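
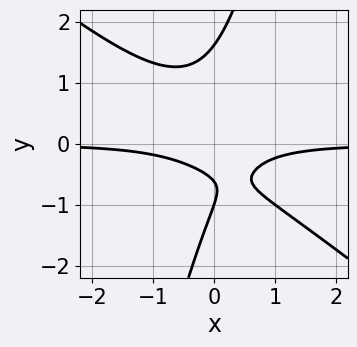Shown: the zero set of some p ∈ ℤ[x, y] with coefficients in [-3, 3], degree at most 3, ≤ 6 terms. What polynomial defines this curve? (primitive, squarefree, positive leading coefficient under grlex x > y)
3*x^2*y + 3*x*y^2 - y^3 + 2*y + 1

(a) Degree: a generic line meets the curve in up to 3 points, so deg p = 3.
(b) From the visible intercepts: it crosses the y-axis at the gridline y = -1; the curve avoids every integer x-axis point in the box.
(c) Together with the visible shape, these determine p as stated.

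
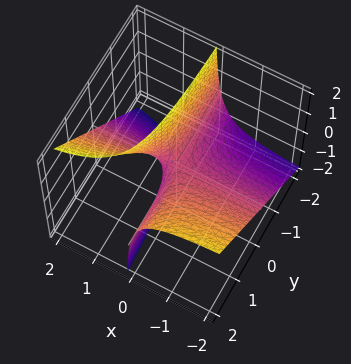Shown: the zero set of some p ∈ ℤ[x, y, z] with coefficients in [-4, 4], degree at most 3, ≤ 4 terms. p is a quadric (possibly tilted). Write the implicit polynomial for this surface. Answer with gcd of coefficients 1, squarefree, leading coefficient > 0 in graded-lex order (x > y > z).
1. deg p = 2. The shape is more complex than any degree-1 surface.
2. Against the integer gridlines: it crosses the z-axis at the gridline z = 0; the visible x-axis segment lies entirely on the surface; the visible y-axis segment lies entirely on the surface.
3. The integer polynomial consistent with all of this is the stated p.

3*x*y - 3*x*z + z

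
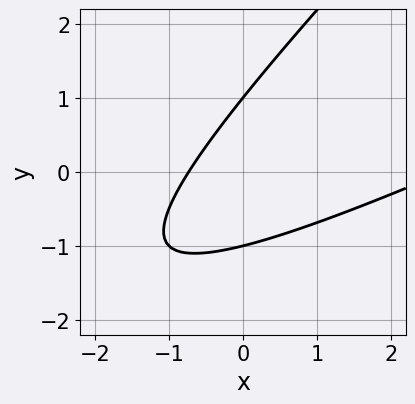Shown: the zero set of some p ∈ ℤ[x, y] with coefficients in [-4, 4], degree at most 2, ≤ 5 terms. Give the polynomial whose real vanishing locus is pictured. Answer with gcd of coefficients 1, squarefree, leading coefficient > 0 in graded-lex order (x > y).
x^2 - 3*x*y + 2*y^2 - 2*x - 2

Degree: the shape is more complex than any degree-1 curve, so deg p = 2.
From the axis intercepts and sections: the y-axis gridline crossings are at y ∈ {-1, 1}.
These observations pin down the coefficients.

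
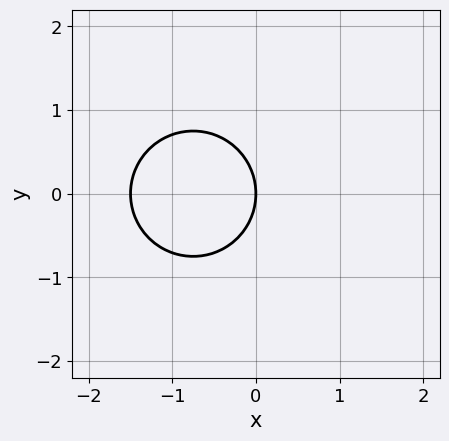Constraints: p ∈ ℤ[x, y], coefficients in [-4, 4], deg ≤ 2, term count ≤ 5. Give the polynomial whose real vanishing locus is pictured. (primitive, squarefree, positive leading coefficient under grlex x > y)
(a) deg p = 2. A generic line meets the curve in up to 2 points.
(b) Symmetries: it's symmetric under y → −y, forcing even powers of y.
(c) From the axis intercepts and sections: it crosses the x-axis at the gridline x = 0; it meets the y-axis at y = 0 (among the integer gridlines).
(d) These observations pin down the coefficients.

2*x^2 + 2*y^2 + 3*x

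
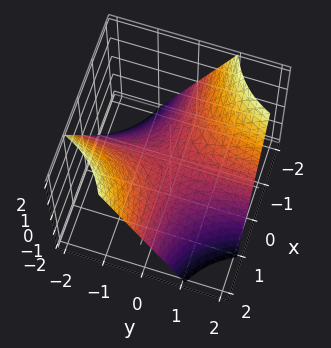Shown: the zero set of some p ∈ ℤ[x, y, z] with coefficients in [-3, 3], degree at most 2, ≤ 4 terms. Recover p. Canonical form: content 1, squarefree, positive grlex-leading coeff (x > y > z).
x*y + z

(a) The degree is 2 — a saddle surface; a quadric.
(b) Observable constraints: every point of the y-axis in the box is on the surface; every point of the x-axis in the box is on the surface; one z-axis crossing is at z = 0.
(c) Together with the visible shape, these determine p as stated.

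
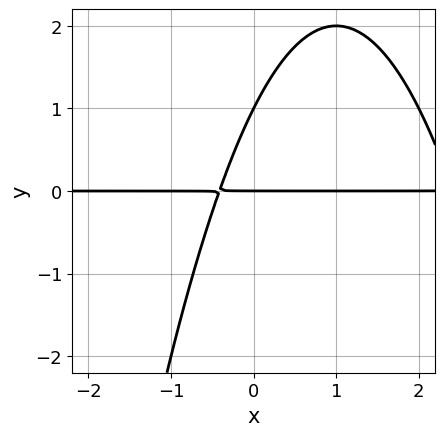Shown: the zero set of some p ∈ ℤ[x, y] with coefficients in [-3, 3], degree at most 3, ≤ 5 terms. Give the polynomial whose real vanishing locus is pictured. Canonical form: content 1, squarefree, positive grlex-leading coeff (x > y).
1. The degree is 3 — no degree-2 curve has this shape.
2. From the axis intercepts and sections: the visible x-axis segment lies entirely on the curve; among the integer gridlines, it crosses the y-axis at y ∈ {0, 1}.
3. Together with the visible shape, these determine p as stated.

x^2*y - 2*x*y + y^2 - y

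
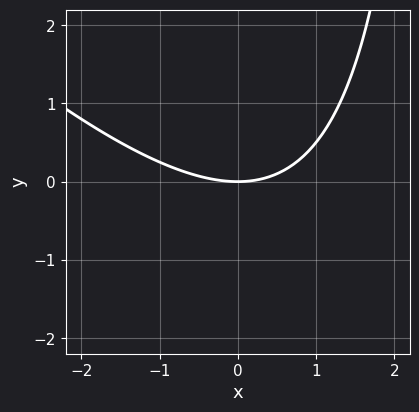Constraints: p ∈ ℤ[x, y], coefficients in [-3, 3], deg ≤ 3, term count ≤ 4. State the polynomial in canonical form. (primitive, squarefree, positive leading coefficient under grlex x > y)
x^2 + x*y - 3*y

First, the degree is 2 — a generic line meets the curve in up to 2 points.
Next, from the axis intercepts and sections: it crosses the x-axis at the gridline x = 0; one y-axis crossing is at y = 0.
Finally, the integer polynomial consistent with all of this is the stated p.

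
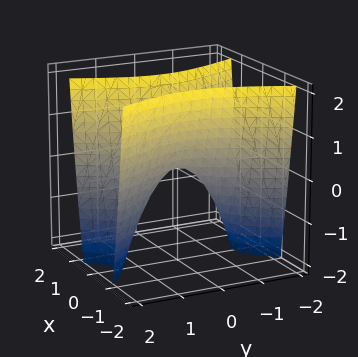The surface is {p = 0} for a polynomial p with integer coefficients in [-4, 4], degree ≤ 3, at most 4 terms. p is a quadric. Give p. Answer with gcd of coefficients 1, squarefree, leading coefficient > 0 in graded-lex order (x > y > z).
3*x^2 - y^2 - z

First, degree: a saddle surface; a quadric, so deg p = 2.
Next, symmetries: mirror symmetry y ↦ −y ⇒ only even powers of y; mirror symmetry x ↦ −x ⇒ only even powers of x.
Then, observable constraints: it crosses the x-axis at the gridline x = 0; one z-axis crossing is at z = 0; it crosses the y-axis at the gridline y = 0.
Finally, these observations pin down the coefficients.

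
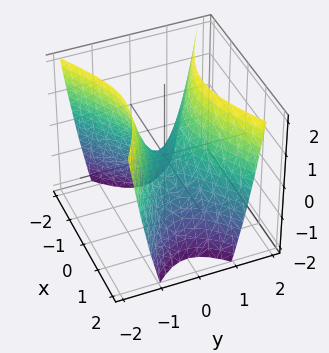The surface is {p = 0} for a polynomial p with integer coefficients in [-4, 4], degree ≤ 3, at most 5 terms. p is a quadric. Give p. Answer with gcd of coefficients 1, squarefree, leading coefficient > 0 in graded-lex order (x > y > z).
x^2 - 2*y^2 + z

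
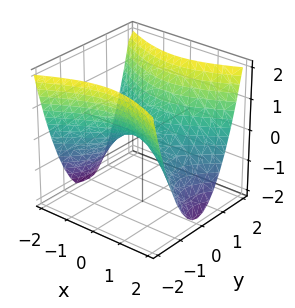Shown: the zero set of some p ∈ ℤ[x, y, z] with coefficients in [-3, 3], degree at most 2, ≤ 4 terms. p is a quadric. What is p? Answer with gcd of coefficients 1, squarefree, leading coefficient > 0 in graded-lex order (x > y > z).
x^2 - 2*y^2 + 2*z

deg p = 2. A saddle surface; a quadric.
Symmetries: the y ↦ −y reflection is a symmetry, so y appears only in even powers; mirror symmetry x ↦ −x ⇒ only even powers of x.
Checking where it meets the axes: it crosses the x-axis at the gridline x = 0; it crosses the y-axis at the gridline y = 0.
Together with the visible shape, these determine p as stated.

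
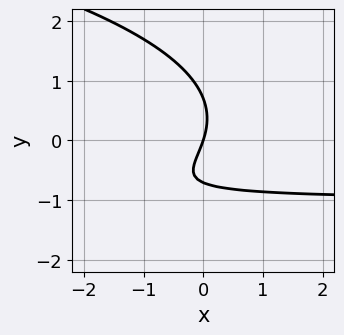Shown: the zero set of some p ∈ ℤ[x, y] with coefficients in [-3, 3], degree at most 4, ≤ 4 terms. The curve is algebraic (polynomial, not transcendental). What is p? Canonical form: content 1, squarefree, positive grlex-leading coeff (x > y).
(a) Degree: the shape is more complex than any degree-2 curve, so deg p = 3.
(b) Against the integer gridlines: one x-axis crossing is at x = 0; one y-axis crossing is at y = 0.
(c) Solving for integer coefficients yields p as stated.

2*y^3 + 3*x*y + 3*x - y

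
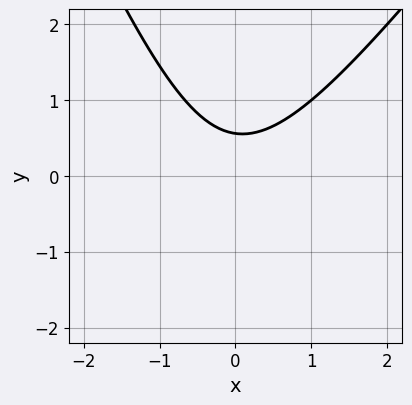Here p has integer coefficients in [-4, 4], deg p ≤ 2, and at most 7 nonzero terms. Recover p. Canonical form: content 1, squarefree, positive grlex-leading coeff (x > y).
3*x^2 - x*y - y^2 - 3*y + 2

First, the degree is 2 — a generic line meets the curve in up to 2 points.
Next, reading off the gridlines: the curve avoids every integer x-axis point in the box.
Finally, putting this together gives p.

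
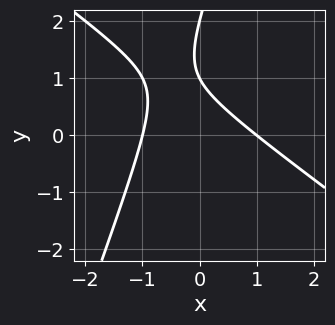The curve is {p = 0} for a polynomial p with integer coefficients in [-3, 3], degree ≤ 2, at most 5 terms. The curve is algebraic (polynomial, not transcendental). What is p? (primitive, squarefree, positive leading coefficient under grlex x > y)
1. The degree is 2 — no degree-1 curve has this shape.
2. Observable constraints: among the integer gridlines, it crosses the y-axis at y ∈ {1, 2}; the x-axis gridline crossings are at x ∈ {-1, 1}.
3. These observations pin down the coefficients.

2*x^2 + 2*x*y - y^2 + 3*y - 2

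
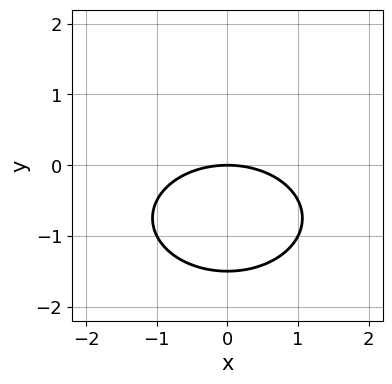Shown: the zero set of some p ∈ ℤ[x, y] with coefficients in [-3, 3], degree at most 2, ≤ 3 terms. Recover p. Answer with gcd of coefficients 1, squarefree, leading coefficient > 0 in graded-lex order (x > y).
(a) The degree is 2 — the shape is more complex than any degree-1 curve.
(b) Symmetries: mirror symmetry x ↦ −x ⇒ only even powers of x.
(c) From the axis intercepts and sections: it meets the x-axis at x = 0 (among the integer gridlines); one y-axis crossing is at y = 0.
(d) Together with the visible shape, these determine p as stated.

x^2 + 2*y^2 + 3*y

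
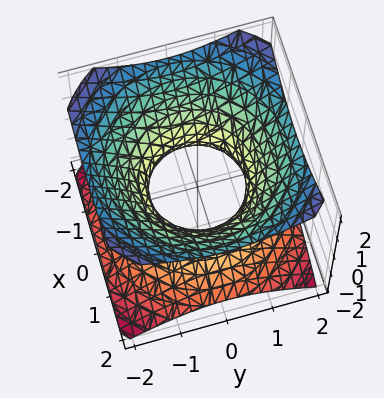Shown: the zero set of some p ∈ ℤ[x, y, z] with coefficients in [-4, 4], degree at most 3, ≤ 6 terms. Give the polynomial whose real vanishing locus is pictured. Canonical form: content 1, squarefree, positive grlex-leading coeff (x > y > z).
2*x^2 + 2*y^2 - 3*z^2 - 2

First, deg p = 2.
Then, symmetries: rotational symmetry about the z-axis ⇒ p depends on x, y only through x² + y².
Then, observable constraints: a circular section at z = -1 has radius between 1 and 2; among the integer gridlines, it crosses the y-axis at y ∈ {-1, 1}.
Finally, the integer polynomial consistent with all of this is the stated p.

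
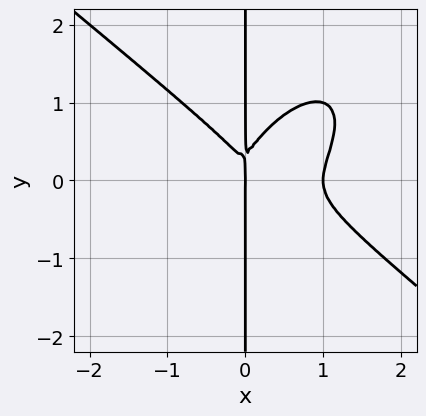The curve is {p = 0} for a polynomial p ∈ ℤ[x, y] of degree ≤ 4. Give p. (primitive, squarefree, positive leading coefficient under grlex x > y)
3*x^4 - 2*x^2*y^2 + 3*x*y^3 - 3*x^3 - x*y^2

1. The degree is 4 — a generic line meets the curve in up to 4 points.
2. Observable constraints: every point of the y-axis in the box is on the curve; the x-axis gridline crossings are at x ∈ {0, 1}.
3. Putting this together gives p.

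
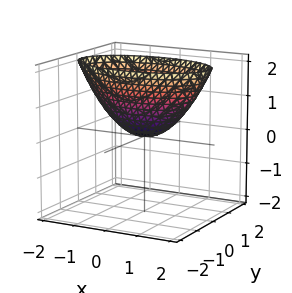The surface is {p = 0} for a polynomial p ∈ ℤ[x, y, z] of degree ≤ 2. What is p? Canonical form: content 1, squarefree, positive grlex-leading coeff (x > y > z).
x^2 + 3*y^2 - 2*z

(a) deg p = 2.
(b) Symmetries: it's symmetric under x → −x, forcing even powers of x; mirror symmetry y ↦ −y ⇒ only even powers of y.
(c) Checking where it meets the axes: it crosses the z-axis at the gridline z = 0; one y-axis crossing is at y = 0; one x-axis crossing is at x = 0.
(d) Matching integer coefficients to the picture gives p.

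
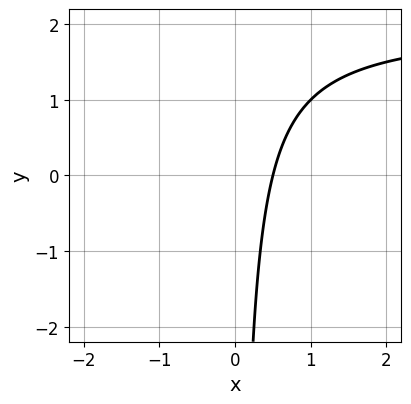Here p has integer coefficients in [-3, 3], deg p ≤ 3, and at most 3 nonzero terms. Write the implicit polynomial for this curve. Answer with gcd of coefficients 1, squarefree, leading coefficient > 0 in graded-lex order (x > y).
x*y - 2*x + 1

(a) deg p = 2.
(b) From the axis intercepts and sections: it misses every integer gridline on the y-axis.
(c) The integer polynomial consistent with all of this is the stated p.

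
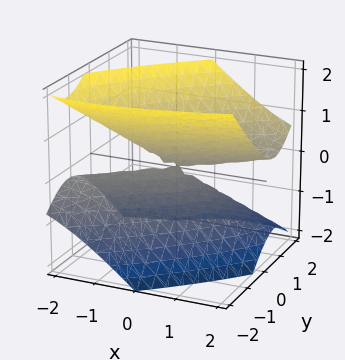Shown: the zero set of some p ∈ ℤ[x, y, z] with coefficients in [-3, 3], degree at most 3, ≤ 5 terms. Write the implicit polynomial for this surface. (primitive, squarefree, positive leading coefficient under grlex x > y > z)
x^2 - 3*x*y - 2*x*z + 3*y^2 - 3*z^2

First, degree: no degree-1 surface has this shape, so deg p = 2.
Then, against the integer gridlines: it meets the z-axis at z = 0 (among the integer gridlines); one x-axis crossing is at x = 0.
Finally, together with the visible shape, these determine p as stated.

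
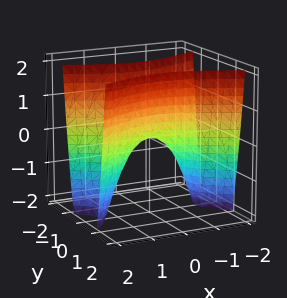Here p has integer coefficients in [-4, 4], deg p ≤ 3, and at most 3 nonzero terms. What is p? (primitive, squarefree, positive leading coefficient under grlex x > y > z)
x^2 - 3*y^2 + z

The degree is 2 — a hyperbolic paraboloid; a quadric.
Symmetries: it's symmetric under y → −y, forcing even powers of y; it's symmetric under x → −x, forcing even powers of x.
Checking where it meets the axes: it crosses the z-axis at the gridline z = 0; it meets the x-axis at x = 0 (among the integer gridlines).
Matching integer coefficients to the picture gives p.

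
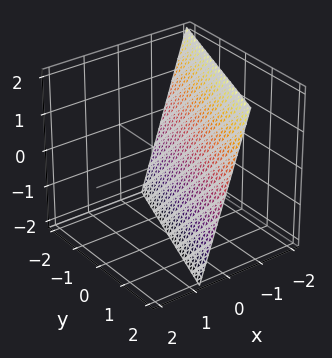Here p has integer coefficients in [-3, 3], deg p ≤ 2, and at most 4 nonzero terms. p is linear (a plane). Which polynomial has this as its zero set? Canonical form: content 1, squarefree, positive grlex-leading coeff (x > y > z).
3*x - y + z + 2

1. The degree is 1 — the surface is flat (a plane).
2. Reading off the gridlines: it meets the y-axis at y = 2 (among the integer gridlines); it meets the z-axis at z = -2 (among the integer gridlines).
3. Solving for integer coefficients yields p as stated.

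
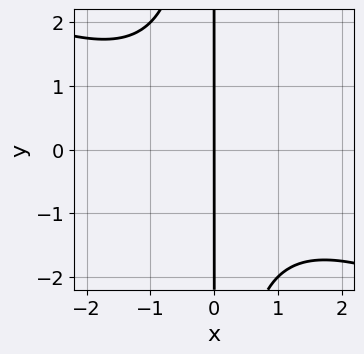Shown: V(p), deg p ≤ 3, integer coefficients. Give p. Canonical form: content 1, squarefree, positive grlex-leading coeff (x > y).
x^3 + 2*x^2*y + 3*x

First, the degree is 3 — the shape is more complex than any degree-2 curve.
Next, from the visible intercepts: it crosses the x-axis at the gridline x = 0; the visible y-axis segment lies entirely on the curve.
Finally, these observations pin down the coefficients.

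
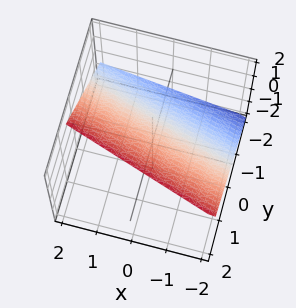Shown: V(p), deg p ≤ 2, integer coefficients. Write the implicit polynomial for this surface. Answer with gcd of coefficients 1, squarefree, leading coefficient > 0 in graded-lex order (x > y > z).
x + 3*y - 3*z + 2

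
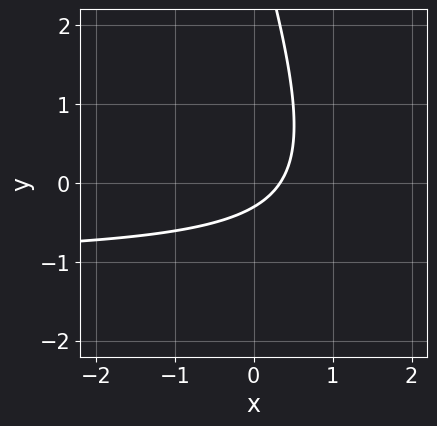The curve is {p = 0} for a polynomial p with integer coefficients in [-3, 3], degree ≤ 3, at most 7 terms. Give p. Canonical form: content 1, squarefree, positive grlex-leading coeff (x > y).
(a) deg p = 2. A generic line meets the curve in up to 2 points.
(b) Solving for integer coefficients yields p as stated.

3*x*y + y^2 + 3*x - 3*y - 1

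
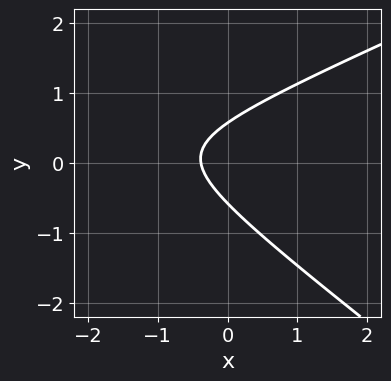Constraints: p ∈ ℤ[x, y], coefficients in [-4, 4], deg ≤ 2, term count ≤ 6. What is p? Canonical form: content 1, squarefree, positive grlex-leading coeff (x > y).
(a) Degree: a generic line meets the curve in up to 2 points, so deg p = 2.
(b) Putting this together gives p.

x^2 - x*y - 3*y^2 + 3*x + 1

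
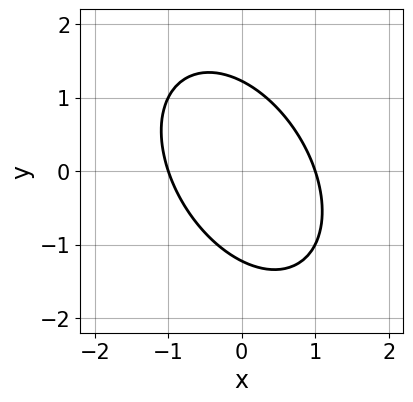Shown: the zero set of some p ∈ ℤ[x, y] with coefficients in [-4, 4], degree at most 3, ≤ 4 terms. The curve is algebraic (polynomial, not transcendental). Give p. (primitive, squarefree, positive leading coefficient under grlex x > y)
3*x^2 + 2*x*y + 2*y^2 - 3

(a) deg p = 2. The shape is more complex than any degree-1 curve.
(b) From the visible intercepts: among the integer gridlines, it crosses the x-axis at x ∈ {-1, 1}.
(c) These observations pin down the coefficients.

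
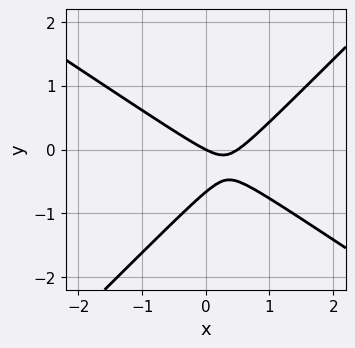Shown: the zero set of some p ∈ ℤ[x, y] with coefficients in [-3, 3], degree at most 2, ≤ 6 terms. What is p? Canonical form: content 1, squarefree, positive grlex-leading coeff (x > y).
2*x^2 + x*y - 3*y^2 - x - 2*y

(a) deg p = 2. No degree-1 curve has this shape.
(b) From the visible intercepts: it crosses the y-axis at the gridline y = 0; it meets the x-axis at x = 0 (among the integer gridlines).
(c) The integer polynomial consistent with all of this is the stated p.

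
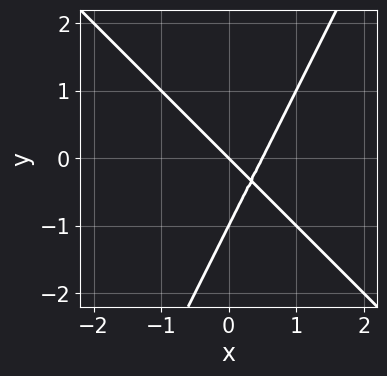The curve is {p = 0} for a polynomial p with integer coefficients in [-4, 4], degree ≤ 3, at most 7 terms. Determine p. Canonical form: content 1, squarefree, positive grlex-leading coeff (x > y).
2*x^2 + x*y - y^2 - x - y

1. Degree: the shape is more complex than any degree-1 curve, so deg p = 2.
2. From the axis intercepts and sections: the y-axis gridline crossings are at y ∈ {-1, 0}; it meets the x-axis at x = 0 (among the integer gridlines).
3. Together with the visible shape, these determine p as stated.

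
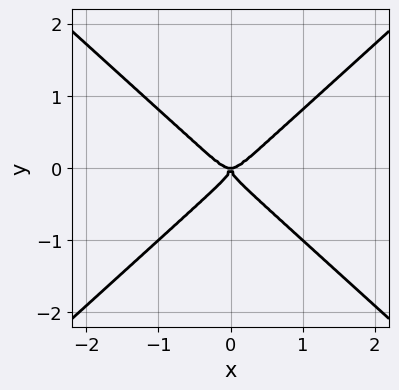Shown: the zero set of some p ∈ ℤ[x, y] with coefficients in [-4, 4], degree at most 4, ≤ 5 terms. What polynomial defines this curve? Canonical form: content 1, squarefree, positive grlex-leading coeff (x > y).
3*x^4 - 2*x^2*y^2 - 2*y^4 - x^2*y

1. deg p = 4.
2. Symmetries: the x ↦ −x reflection is a symmetry, so x appears only in even powers.
3. Observable constraints: it crosses the x-axis at the gridline x = 0; it crosses the y-axis at the gridline y = 0.
4. These observations pin down the coefficients.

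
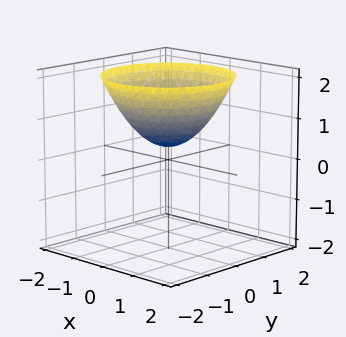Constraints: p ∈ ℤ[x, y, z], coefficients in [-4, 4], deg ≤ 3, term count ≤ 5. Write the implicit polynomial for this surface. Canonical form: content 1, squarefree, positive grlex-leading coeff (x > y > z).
2*x^2 + 2*y^2 - 3*z + 1

The degree is 2 — no degree-1 surface has this shape.
By symmetry, every cross-section ⟂ z is a circle, so x, y appear only via x² + y².
Reading off the gridlines: a circular section at z = 2 has radius between 1 and 2; no x-intercept at any integer in the box; the surface avoids every integer y-axis point in the box.
These observations pin down the coefficients.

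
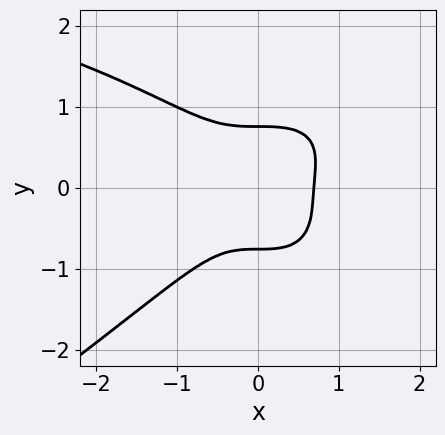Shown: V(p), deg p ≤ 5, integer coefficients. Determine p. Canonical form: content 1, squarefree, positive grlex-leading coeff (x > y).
x^3*y - 3*y^4 - 3*x^3 + 1

(a) Degree: no degree-3 curve has this shape, so deg p = 4.
(b) Solving for integer coefficients yields p as stated.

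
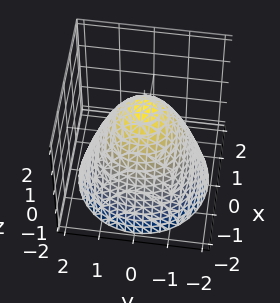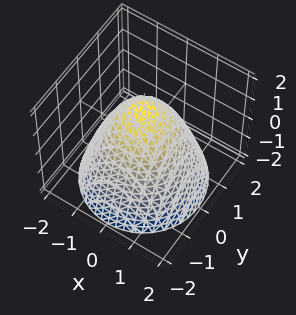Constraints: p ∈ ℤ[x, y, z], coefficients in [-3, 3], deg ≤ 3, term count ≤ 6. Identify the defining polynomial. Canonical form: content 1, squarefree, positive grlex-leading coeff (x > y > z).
(a) Degree: a generic line meets the surface in up to 2 points, so deg p = 2.
(b) Symmetries: the surface is invariant under rotation about z: p = q(x² + y², z).
(c) Observable constraints: a circular section at z = -1 has radius between 1 and 2.
(d) Together with the visible shape, these determine p as stated.

2*x^2 + 2*y^2 + 2*z - 3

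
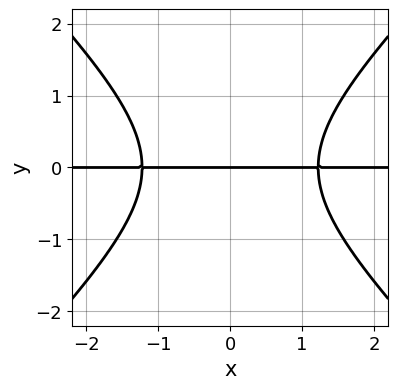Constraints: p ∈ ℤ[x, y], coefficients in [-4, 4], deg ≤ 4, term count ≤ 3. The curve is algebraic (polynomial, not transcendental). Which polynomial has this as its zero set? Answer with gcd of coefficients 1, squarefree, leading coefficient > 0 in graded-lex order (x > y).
1. Degree: no degree-2 curve has this shape, so deg p = 3.
2. Symmetries: the x ↦ −x reflection is a symmetry, so x appears only in even powers.
3. Observable constraints: every point of the x-axis in the box is on the curve; it crosses the y-axis at the gridline y = 0.
4. These observations pin down the coefficients.

2*x^2*y - 2*y^3 - 3*y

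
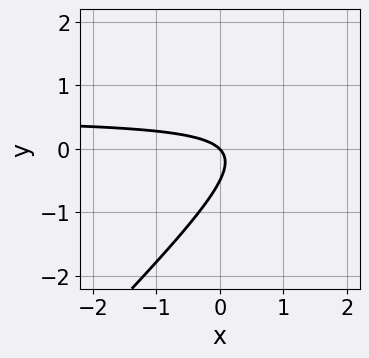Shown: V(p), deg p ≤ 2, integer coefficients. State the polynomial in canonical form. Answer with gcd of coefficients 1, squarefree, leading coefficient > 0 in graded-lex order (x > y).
2*x*y - 2*y^2 - x - y

First, deg p = 2. The shape is more complex than any degree-1 curve.
Then, observable constraints: one y-axis crossing is at y = 0; it crosses the x-axis at the gridline x = 0.
Finally, together with the visible shape, these determine p as stated.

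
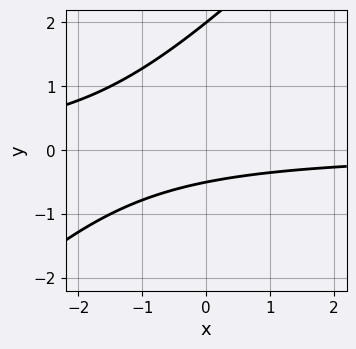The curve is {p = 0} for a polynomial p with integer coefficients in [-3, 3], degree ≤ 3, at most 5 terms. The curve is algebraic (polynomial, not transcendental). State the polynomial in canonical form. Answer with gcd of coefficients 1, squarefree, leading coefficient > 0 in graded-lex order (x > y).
(a) Degree: a generic line meets the curve in up to 2 points, so deg p = 2.
(b) Checking where it meets the axes: no x-intercept at any integer in the box; one y-axis crossing is at y = 2.
(c) Solving for integer coefficients yields p as stated.

2*x*y - 2*y^2 + 3*y + 2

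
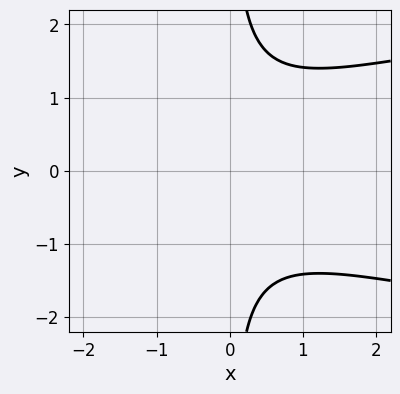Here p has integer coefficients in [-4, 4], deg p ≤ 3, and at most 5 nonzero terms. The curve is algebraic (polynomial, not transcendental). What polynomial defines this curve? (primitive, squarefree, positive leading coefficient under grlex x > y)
3*x*y^2 - 2*x^2 - x - 3

1. deg p = 3. No degree-2 curve has this shape.
2. Symmetries: the y ↦ −y reflection is a symmetry, so y appears only in even powers.
3. Against the integer gridlines: no y-intercept at any integer in the box; it misses every integer gridline on the x-axis.
4. Assembling these constraints gives the stated polynomial.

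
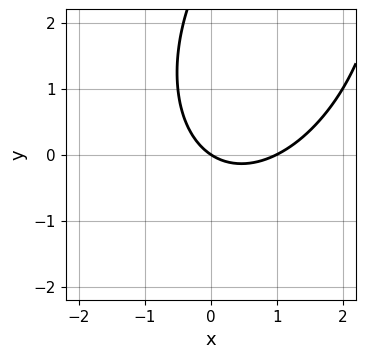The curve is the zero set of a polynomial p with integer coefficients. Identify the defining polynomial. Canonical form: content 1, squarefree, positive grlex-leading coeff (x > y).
Degree: the shape is more complex than any degree-1 curve, so deg p = 2.
Observable constraints: the x-axis gridline crossings are at x ∈ {0, 1}; one y-axis crossing is at y = 0.
These observations pin down the coefficients.

2*x^2 - x*y + y^2 - 2*x - 3*y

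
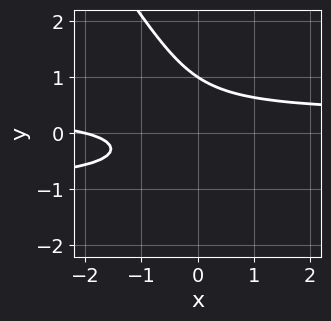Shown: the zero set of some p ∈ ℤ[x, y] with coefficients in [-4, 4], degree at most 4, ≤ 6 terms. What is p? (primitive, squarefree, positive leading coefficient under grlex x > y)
1. Degree: the shape is more complex than any degree-2 curve, so deg p = 3.
2. Observable constraints: one x-axis crossing is at x = -2; it crosses the y-axis at the gridline y = 1.
3. Assembling these constraints gives the stated polynomial.

3*x*y^2 + 2*y^3 + 2*x*y - x - 2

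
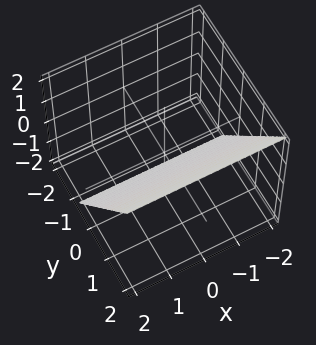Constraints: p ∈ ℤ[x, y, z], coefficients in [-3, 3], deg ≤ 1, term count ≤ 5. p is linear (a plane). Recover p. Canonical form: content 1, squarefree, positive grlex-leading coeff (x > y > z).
The degree is 1 — the surface is flat (a plane).
From the visible intercepts: it meets the z-axis at z = -1 (among the integer gridlines); no x-intercept at any integer in the box.
Putting this together gives p.

3*y - 2*z - 2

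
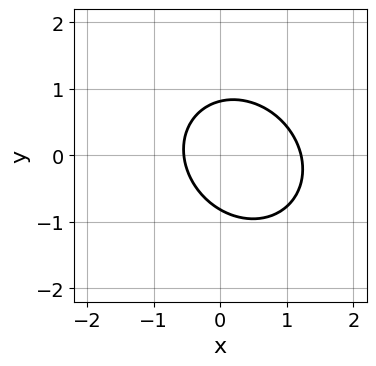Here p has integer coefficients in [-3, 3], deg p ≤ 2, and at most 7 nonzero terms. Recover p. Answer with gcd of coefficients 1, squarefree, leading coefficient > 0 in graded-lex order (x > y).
deg p = 2. A generic line meets the curve in up to 2 points.
The integer polynomial consistent with all of this is the stated p.

3*x^2 + x*y + 3*y^2 - 2*x - 2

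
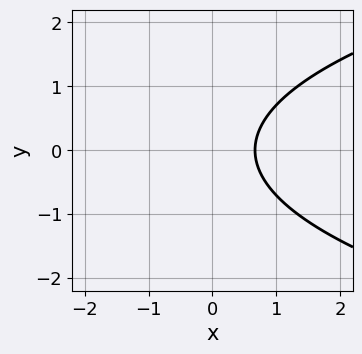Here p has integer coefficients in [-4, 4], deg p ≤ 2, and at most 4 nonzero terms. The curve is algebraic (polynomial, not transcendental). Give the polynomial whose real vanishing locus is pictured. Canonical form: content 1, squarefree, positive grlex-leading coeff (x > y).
The degree is 2 — no degree-1 curve has this shape.
Symmetries: it's symmetric under y → −y, forcing even powers of y.
Against the integer gridlines: the curve avoids every integer y-axis point in the box.
The integer polynomial consistent with all of this is the stated p.

2*y^2 - 3*x + 2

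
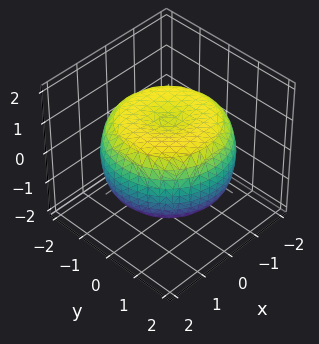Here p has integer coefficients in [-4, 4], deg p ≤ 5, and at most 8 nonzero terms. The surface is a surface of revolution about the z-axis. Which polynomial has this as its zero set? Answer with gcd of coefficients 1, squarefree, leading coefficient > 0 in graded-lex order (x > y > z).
x^4 + 2*x^2*y^2 + y^4 - 2*x^2 - 2*y^2 + 3*z^2 - 3

The degree is 4 — a generic line meets the surface in up to 4 points.
Symmetries: every cross-section ⟂ z is a circle, so x, y appear only via x² + y².
Reading off the gridlines: a circular section at z = 0 has radius between 1 and 2; among the integer gridlines, it crosses the z-axis at z ∈ {-1, 1}.
Together with the visible shape, these determine p as stated.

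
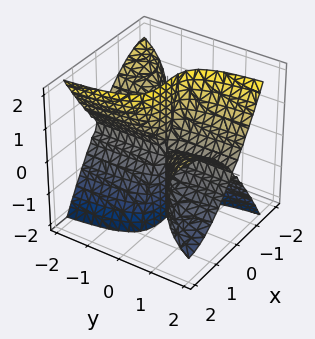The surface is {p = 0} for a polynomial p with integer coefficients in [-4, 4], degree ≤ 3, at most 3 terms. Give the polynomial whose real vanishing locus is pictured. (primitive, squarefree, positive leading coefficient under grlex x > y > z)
2*x^3 - 3*x^2*y + 2*y*z^2

1. Degree: the shape is more complex than any degree-2 surface, so deg p = 3.
2. Observable constraints: every point of the z-axis in the box is on the surface; every point of the y-axis in the box is on the surface; one x-axis crossing is at x = 0.
3. Solving for integer coefficients yields p as stated.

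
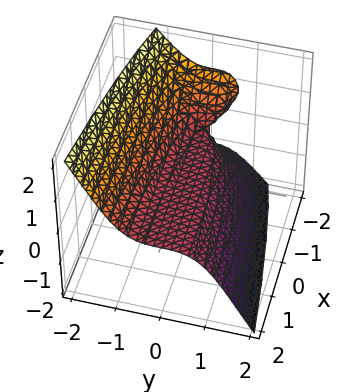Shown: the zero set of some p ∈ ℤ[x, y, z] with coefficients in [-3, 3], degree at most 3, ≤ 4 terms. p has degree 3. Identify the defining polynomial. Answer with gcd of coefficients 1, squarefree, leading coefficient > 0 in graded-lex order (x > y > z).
First, the degree is 3 — the shape is more complex than any degree-2 surface.
Then, against the integer gridlines: it crosses the y-axis at the gridline y = 0; it meets the z-axis at z = 0 (among the integer gridlines).
Finally, together with the visible shape, these determine p as stated. Check: (2, 0, 0) on the x-axis lies on the surface, and p(2, 0, 0) = 0. ✓

3*y^3 + z^3 + 2*x*z + 3*z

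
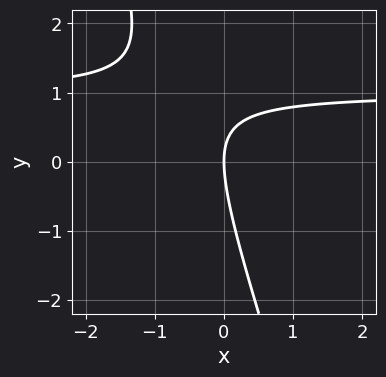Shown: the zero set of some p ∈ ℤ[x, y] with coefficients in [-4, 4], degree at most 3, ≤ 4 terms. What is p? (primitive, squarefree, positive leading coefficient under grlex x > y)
1. The degree is 2 — a generic line meets the curve in up to 2 points.
2. From the axis intercepts and sections: it crosses the y-axis at the gridline y = 0; it crosses the x-axis at the gridline x = 0.
3. Fitting integer coefficients to these (and the overall shape) gives p.

3*x*y + y^2 - 3*x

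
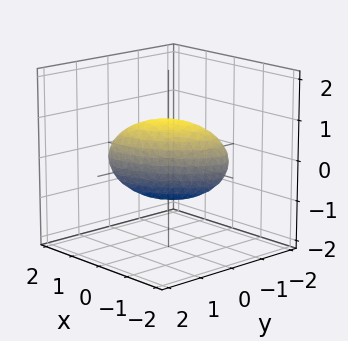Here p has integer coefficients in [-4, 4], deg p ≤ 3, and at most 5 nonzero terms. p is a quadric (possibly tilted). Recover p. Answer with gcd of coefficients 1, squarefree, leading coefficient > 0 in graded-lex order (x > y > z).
First, deg p = 2.
Then, against the integer gridlines: the z-axis gridline crossings are at z ∈ {-1, 1}; among the integer gridlines, it crosses the x-axis at x ∈ {-1, 1}.
Finally, the integer polynomial consistent with all of this is the stated p.

2*x^2 - 3*x*y + 3*y^2 + 2*z^2 - 2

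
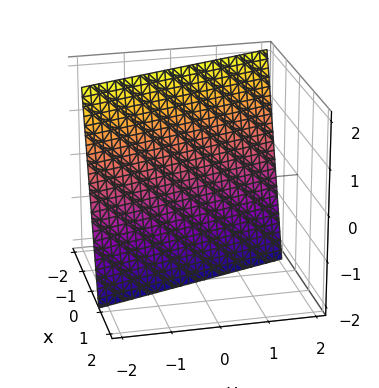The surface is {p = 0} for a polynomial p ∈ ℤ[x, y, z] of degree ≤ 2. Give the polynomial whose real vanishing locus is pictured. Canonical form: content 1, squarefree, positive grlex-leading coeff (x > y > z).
3*x + y + z + 2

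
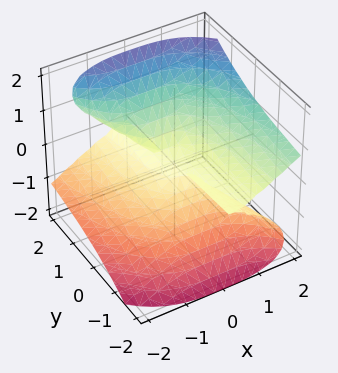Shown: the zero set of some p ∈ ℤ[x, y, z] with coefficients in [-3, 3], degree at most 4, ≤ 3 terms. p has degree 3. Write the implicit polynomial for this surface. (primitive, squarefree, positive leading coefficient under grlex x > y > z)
x^3 + 3*y*z^2 - 3*z^3

deg p = 3.
Checking where it meets the axes: the visible y-axis segment lies entirely on the surface; it meets the x-axis at x = 0 (among the integer gridlines); it meets the z-axis at z = 0 (among the integer gridlines).
Matching integer coefficients to the picture gives p.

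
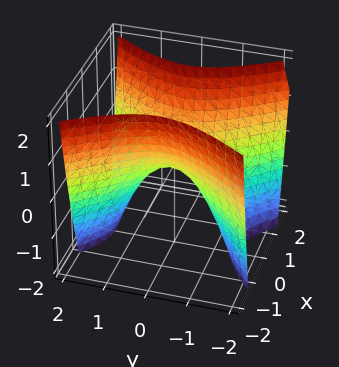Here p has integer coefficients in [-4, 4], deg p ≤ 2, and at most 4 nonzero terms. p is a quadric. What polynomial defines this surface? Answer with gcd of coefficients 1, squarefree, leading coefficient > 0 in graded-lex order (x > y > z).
1. deg p = 2. A saddle surface; a quadric.
2. Symmetries: mirror symmetry y ↦ −y ⇒ only even powers of y; it's symmetric under x → −x, forcing even powers of x.
3. Against the integer gridlines: it meets the x-axis at x = 0 (among the integer gridlines); it crosses the y-axis at the gridline y = 0.
4. Together with the visible shape, these determine p as stated.

3*x^2 - 2*y^2 - 2*z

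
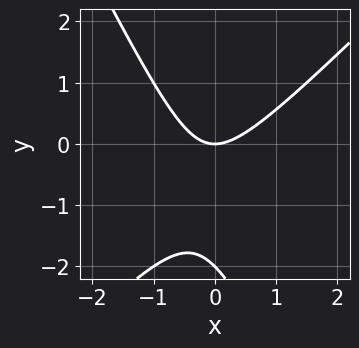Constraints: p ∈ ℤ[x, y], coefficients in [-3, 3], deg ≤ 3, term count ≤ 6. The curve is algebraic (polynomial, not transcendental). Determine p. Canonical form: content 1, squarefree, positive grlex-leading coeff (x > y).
First, the degree is 2 — no degree-1 curve has this shape.
Then, from the visible intercepts: the y-axis gridline crossings are at y ∈ {-2, 0}; one x-axis crossing is at x = 0.
Finally, together with the visible shape, these determine p as stated.

2*x^2 - x*y - y^2 - 2*y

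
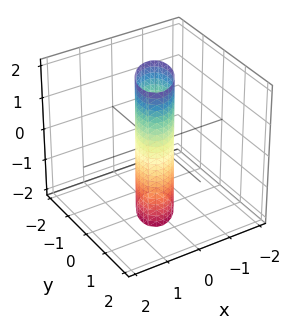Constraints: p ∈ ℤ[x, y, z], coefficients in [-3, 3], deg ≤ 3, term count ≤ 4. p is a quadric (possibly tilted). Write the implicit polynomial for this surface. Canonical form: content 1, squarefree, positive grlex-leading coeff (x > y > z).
Degree: the shape is more complex than any degree-1 surface, so deg p = 2.
Checking where it meets the axes: it misses every integer gridline on the z-axis.
The integer polynomial consistent with all of this is the stated p.

3*x^2 - 2*x*y + 2*y^2 - 1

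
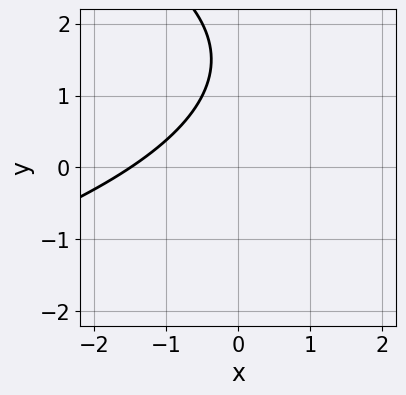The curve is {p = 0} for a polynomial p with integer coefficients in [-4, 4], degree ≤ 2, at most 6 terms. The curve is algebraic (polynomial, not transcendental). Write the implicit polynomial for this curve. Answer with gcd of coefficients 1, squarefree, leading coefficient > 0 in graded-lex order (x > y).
(a) The degree is 2 — a generic line meets the curve in up to 2 points.
(b) Against the integer gridlines: no y-intercept at any integer in the box.
(c) These observations pin down the coefficients.

y^2 + 2*x - 3*y + 3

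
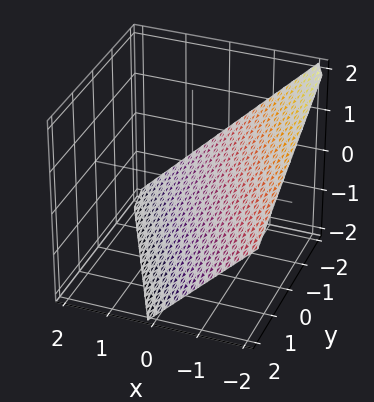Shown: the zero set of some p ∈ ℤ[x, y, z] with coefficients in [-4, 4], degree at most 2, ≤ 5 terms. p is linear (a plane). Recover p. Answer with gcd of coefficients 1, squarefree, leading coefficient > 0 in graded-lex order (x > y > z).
1. Degree: every cross-section is a straight line — this is a plane, so deg p = 1.
2. Observable constraints: one y-axis crossing is at y = -2; it crosses the z-axis at the gridline z = -1; it meets the x-axis at x = -1 (among the integer gridlines).
3. These observations pin down the coefficients.

2*x + y + 2*z + 2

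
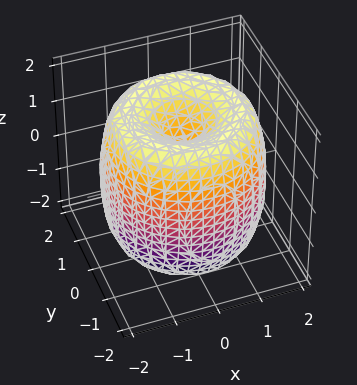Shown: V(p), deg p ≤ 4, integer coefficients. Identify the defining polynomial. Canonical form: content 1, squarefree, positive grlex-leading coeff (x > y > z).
x^4 + 2*x^2*y^2 + y^4 - 3*x^2 - 3*y^2 + z^2 - 1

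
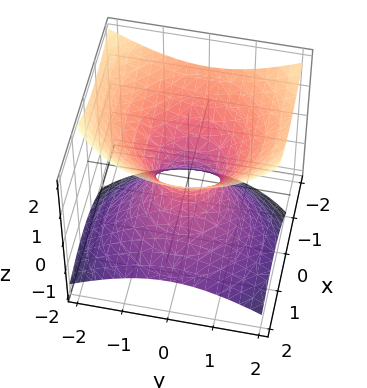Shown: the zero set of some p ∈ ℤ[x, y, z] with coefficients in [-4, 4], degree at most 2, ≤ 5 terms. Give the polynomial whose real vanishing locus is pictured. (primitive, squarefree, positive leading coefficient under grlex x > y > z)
First, degree: a generic line meets the surface in up to 2 points, so deg p = 2.
Next, from the axis intercepts and sections: it misses every integer gridline on the z-axis.
Finally, solving for integer coefficients yields p as stated.

2*x^2 + 2*x*z + 2*y^2 - 3*z^2 - 1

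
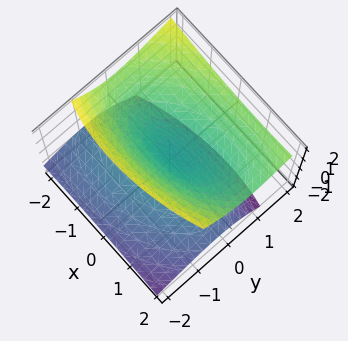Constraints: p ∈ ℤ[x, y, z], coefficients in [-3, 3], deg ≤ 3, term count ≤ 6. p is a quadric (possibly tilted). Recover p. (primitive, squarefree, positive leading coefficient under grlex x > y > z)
x^2 - x*y + 3*y^2 - 3*y*z - 3*z^2

Degree: a generic line meets the surface in up to 2 points, so deg p = 2.
From the visible intercepts: one z-axis crossing is at z = 0; it crosses the x-axis at the gridline x = 0; it crosses the y-axis at the gridline y = 0.
These observations pin down the coefficients.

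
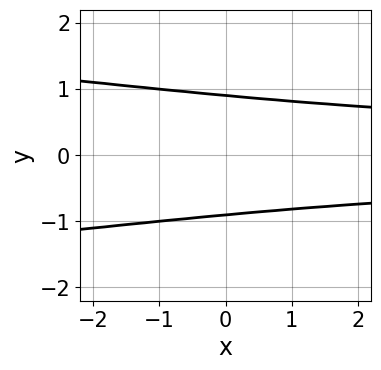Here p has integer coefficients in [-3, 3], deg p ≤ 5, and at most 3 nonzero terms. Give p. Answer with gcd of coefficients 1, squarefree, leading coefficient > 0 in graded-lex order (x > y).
1. The degree is 4 — a generic line meets the curve in up to 4 points.
2. Symmetries: mirror symmetry y ↦ −y ⇒ only even powers of y.
3. Against the integer gridlines: it misses every integer gridline on the x-axis.
4. These observations pin down the coefficients.

3*y^4 + x*y^2 - 2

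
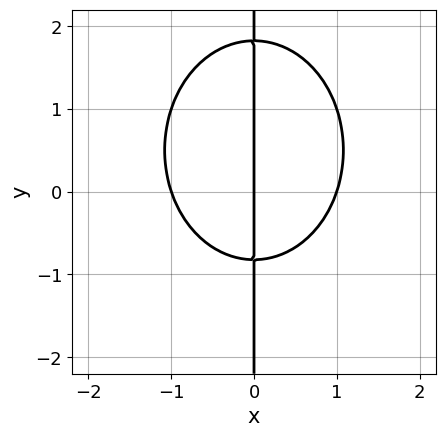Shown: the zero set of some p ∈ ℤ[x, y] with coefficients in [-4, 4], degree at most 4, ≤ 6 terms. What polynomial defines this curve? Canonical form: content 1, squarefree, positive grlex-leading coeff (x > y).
First, degree: no degree-2 curve has this shape, so deg p = 3.
Next, against the integer gridlines: among the integer gridlines, it crosses the x-axis at x ∈ {-1, 0, 1}; the visible y-axis segment lies entirely on the curve.
Finally, putting this together gives p.

3*x^3 + 2*x*y^2 - 2*x*y - 3*x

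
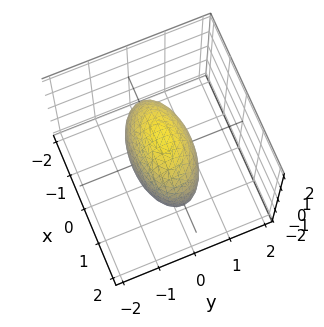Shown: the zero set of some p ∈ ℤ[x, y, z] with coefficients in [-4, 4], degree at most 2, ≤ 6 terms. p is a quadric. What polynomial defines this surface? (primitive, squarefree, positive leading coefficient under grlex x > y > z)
1. deg p = 2. Bounded and convex; a quadric.
2. Symmetries: it's symmetric under x → −x, forcing even powers of x; it's symmetric under z → −z, forcing even powers of z; the y ↦ −y reflection is a symmetry, so y appears only in even powers.
3. Solving for integer coefficients yields p as stated.

x^2 + 3*y^2 + z^2 - 2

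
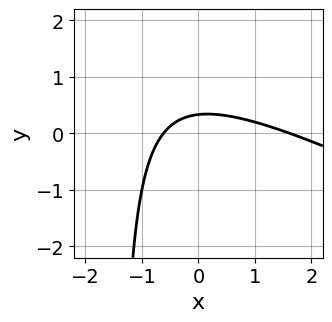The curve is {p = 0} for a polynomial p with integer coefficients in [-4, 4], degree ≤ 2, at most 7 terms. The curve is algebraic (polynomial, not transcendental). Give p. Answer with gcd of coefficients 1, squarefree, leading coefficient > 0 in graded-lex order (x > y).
x^2 + 2*x*y - x + 3*y - 1

1. deg p = 2.
2. The integer polynomial consistent with all of this is the stated p.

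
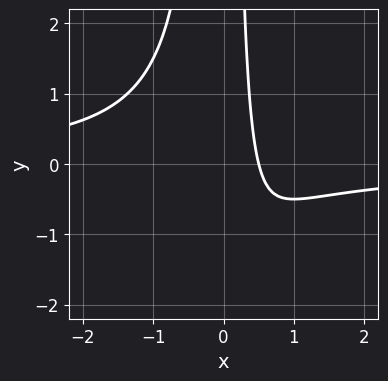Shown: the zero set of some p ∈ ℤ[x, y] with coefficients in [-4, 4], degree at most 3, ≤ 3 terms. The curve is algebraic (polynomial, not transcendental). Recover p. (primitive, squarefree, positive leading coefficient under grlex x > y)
2*x^2*y + 2*x - 1

(a) Degree: a generic line meets the curve in up to 3 points, so deg p = 3.
(b) Against the integer gridlines: the curve avoids every integer y-axis point in the box.
(c) The integer polynomial consistent with all of this is the stated p.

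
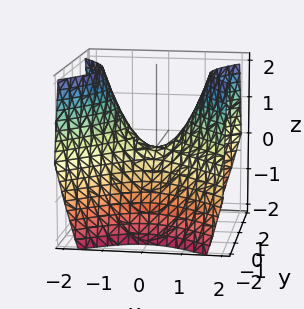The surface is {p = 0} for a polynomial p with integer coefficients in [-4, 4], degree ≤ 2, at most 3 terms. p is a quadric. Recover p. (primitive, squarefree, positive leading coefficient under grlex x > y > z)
First, deg p = 2. A saddle surface; a quadric.
Next, symmetries: mirror symmetry x ↦ −x ⇒ only even powers of x; it's symmetric under y → −y, forcing even powers of y.
Next, reading off the gridlines: one z-axis crossing is at z = 0; one x-axis crossing is at x = 0; it crosses the y-axis at the gridline y = 0.
Finally, assembling these constraints gives the stated polynomial.

x^2 - y^2 - z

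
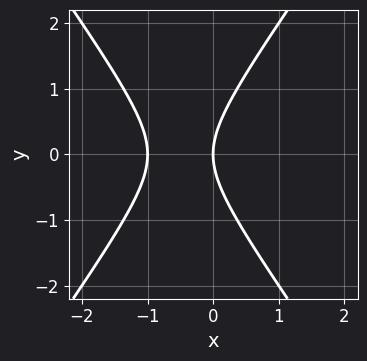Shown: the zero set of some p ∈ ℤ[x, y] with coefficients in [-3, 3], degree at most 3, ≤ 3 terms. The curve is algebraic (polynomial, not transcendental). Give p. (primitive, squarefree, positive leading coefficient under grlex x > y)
2*x^2 - y^2 + 2*x

First, degree: a generic line meets the curve in up to 2 points, so deg p = 2.
Next, symmetries: it's symmetric under y → −y, forcing even powers of y.
Then, checking where it meets the axes: it crosses the y-axis at the gridline y = 0; the x-axis gridline crossings are at x ∈ {-1, 0}.
Finally, fitting integer coefficients to these (and the overall shape) gives p.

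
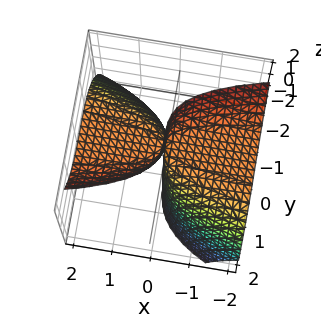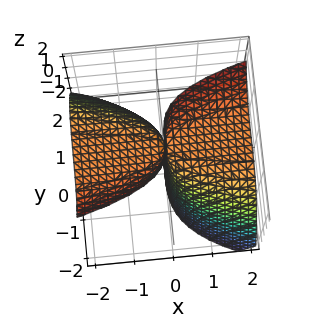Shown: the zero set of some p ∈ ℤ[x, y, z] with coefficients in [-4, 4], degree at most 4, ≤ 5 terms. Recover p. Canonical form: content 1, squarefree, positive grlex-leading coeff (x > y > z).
y^3 - 2*x*z + 2*x

(a) Degree: the shape is more complex than any degree-2 surface, so deg p = 3.
(b) From the axis intercepts and sections: it meets the x-axis at x = 0 (among the integer gridlines); the visible z-axis segment lies entirely on the surface.
(c) Putting this together gives p.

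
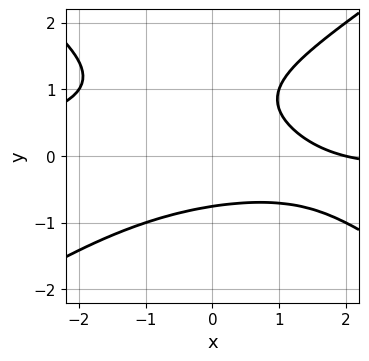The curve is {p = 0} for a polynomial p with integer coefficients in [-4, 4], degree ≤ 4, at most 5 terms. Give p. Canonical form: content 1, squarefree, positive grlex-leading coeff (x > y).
(a) deg p = 3.
(b) Against the integer gridlines: it meets the x-axis at x = 2 (among the integer gridlines).
(c) Solving for integer coefficients yields p as stated.

x^2*y - 2*y^3 + 2*y^2 + x - 2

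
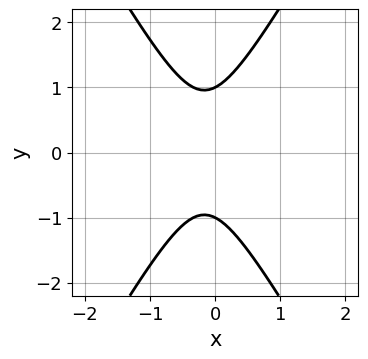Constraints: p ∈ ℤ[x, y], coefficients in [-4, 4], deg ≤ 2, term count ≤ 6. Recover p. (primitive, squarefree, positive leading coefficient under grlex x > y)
3*x^2 - y^2 + x + 1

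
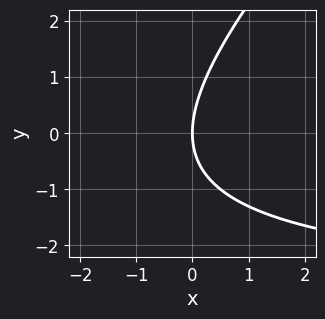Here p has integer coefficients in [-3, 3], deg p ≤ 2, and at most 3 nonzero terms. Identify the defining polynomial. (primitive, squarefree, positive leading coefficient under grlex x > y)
The degree is 2 — the shape is more complex than any degree-1 curve.
From the axis intercepts and sections: one x-axis crossing is at x = 0; it meets the y-axis at y = 0 (among the integer gridlines).
Matching integer coefficients to the picture gives p.

x*y - y^2 + 3*x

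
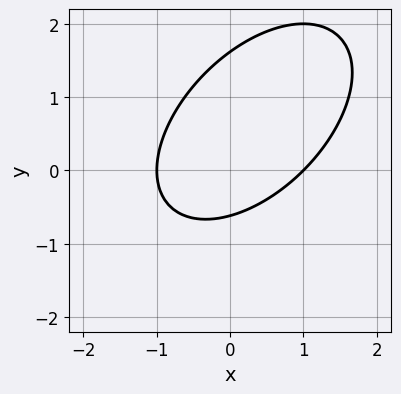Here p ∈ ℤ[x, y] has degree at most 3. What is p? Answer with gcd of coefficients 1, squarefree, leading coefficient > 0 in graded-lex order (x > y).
x^2 - x*y + y^2 - y - 1

(a) Degree: no degree-1 curve has this shape, so deg p = 2.
(b) Checking where it meets the axes: among the integer gridlines, it crosses the x-axis at x ∈ {-1, 1}.
(c) Together with the visible shape, these determine p as stated.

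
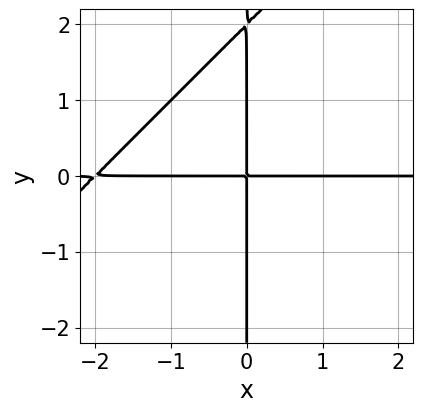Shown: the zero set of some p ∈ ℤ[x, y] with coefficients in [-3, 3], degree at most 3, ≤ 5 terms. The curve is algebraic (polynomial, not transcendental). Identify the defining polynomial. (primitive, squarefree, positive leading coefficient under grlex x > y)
x^2*y - x*y^2 + 2*x*y

(a) Degree: a generic line meets the curve in up to 3 points, so deg p = 3.
(b) Reading off the gridlines: the visible y-axis segment lies entirely on the curve; every point of the x-axis in the box is on the curve.
(c) Fitting integer coefficients to these (and the overall shape) gives p.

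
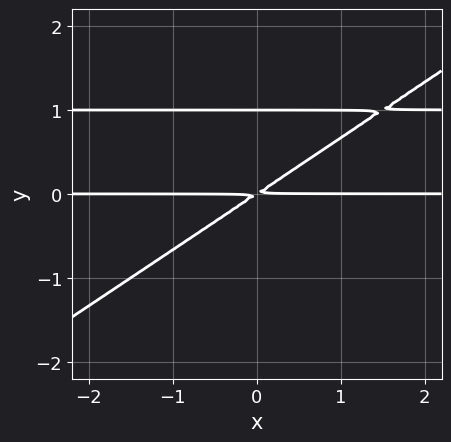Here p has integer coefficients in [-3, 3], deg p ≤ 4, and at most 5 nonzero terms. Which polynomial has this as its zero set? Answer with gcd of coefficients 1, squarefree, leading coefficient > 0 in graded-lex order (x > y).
(a) deg p = 3. No degree-2 curve has this shape.
(b) Reading off the gridlines: the visible x-axis segment lies entirely on the curve; it crosses the y-axis at the gridline y = 1.
(c) Solving for integer coefficients yields p as stated.

2*x*y^2 - 3*y^3 - 2*x*y + 3*y^2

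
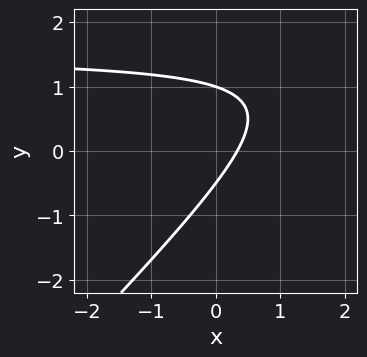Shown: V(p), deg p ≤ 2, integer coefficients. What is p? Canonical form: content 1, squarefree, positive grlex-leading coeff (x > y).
1. deg p = 2.
2. From the visible intercepts: it meets the y-axis at y = 1 (among the integer gridlines).
3. Putting this together gives p.

2*x*y - 2*y^2 - 3*x + y + 1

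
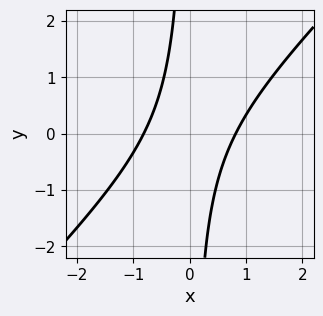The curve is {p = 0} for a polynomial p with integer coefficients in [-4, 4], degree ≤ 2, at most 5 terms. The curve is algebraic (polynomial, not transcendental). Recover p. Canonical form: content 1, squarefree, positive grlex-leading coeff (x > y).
3*x^2 - 3*x*y - 2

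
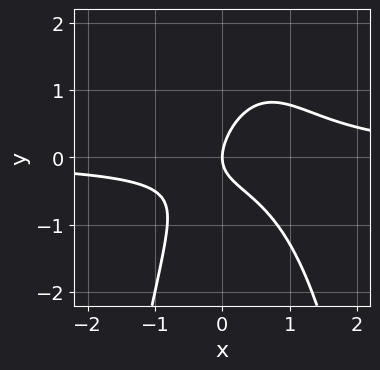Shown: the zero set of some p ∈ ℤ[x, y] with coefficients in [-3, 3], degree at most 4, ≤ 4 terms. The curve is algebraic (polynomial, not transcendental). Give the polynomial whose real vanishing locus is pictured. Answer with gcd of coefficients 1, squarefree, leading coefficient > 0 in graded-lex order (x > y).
3*x^2*y - 2*x*y + 2*y^2 - 2*x

1. The degree is 3 — a generic line meets the curve in up to 3 points.
2. Against the integer gridlines: it meets the y-axis at y = 0 (among the integer gridlines); one x-axis crossing is at x = 0.
3. Solving for integer coefficients yields p as stated.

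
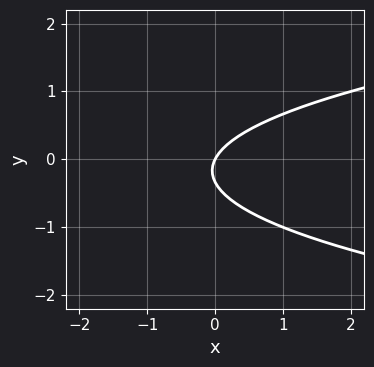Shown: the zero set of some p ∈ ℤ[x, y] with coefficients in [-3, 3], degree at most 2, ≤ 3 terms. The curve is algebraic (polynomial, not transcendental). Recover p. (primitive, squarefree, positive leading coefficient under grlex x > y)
Degree: no degree-1 curve has this shape, so deg p = 2.
Observable constraints: it meets the x-axis at x = 0 (among the integer gridlines); it meets the y-axis at y = 0 (among the integer gridlines).
Putting this together gives p.

3*y^2 - 2*x + y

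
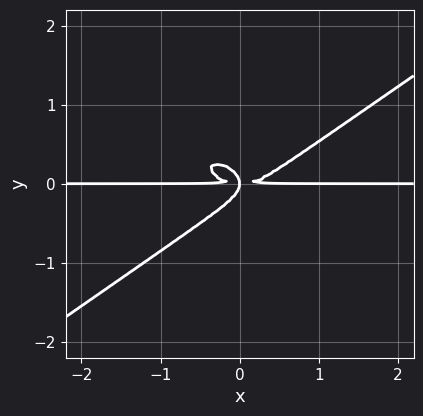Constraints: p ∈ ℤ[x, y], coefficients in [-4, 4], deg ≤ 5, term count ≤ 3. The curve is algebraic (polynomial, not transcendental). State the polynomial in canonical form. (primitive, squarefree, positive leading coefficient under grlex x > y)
1. deg p = 4. The shape is more complex than any degree-3 curve.
2. Checking where it meets the axes: every point of the x-axis in the box is on the curve.
3. The integer polynomial consistent with all of this is the stated p.

x^3*y - 3*y^4 - x*y^2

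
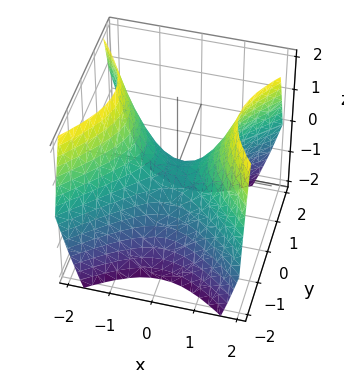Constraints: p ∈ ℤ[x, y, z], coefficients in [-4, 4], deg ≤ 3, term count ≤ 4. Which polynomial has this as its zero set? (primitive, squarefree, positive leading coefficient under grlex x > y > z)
Degree: a saddle surface; a quadric, so deg p = 2.
Symmetries: it's symmetric under x → −x, forcing even powers of x; mirror symmetry y ↦ −y ⇒ only even powers of y.
From the visible intercepts: it crosses the z-axis at the gridline z = 0; one y-axis crossing is at y = 0; it crosses the x-axis at the gridline x = 0.
Matching integer coefficients to the picture gives p.

x^2 - y^2 - z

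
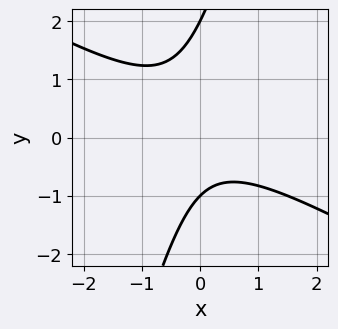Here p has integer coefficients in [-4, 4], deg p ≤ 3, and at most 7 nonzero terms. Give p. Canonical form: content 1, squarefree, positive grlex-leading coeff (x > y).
The degree is 2 — no degree-1 curve has this shape.
Observable constraints: the y-axis gridline crossings are at y ∈ {-1, 2}; no x-intercept at any integer in the box.
Assembling these constraints gives the stated polynomial.

2*x^2 + 3*x*y - y^2 + y + 2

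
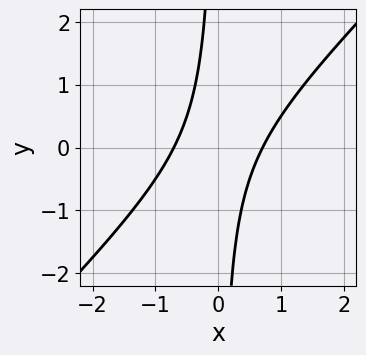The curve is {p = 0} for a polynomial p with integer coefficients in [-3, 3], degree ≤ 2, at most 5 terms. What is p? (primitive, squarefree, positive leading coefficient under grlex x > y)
2*x^2 - 2*x*y - 1

The degree is 2 — the shape is more complex than any degree-1 curve.
Checking where it meets the axes: no y-intercept at any integer in the box.
Solving for integer coefficients yields p as stated.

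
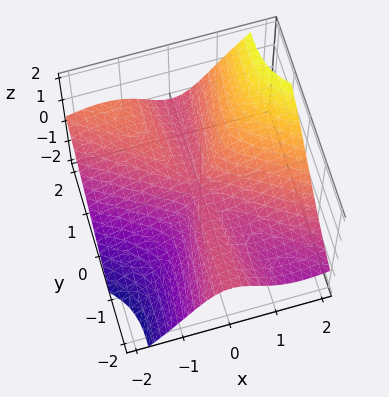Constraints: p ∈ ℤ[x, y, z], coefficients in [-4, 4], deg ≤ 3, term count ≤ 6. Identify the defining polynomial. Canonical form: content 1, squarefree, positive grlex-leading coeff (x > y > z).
Degree: a generic line meets the surface in up to 3 points, so deg p = 3.
From the axis intercepts and sections: it crosses the x-axis at the gridline x = 0; the visible y-axis segment lies entirely on the surface; the visible z-axis segment lies entirely on the surface.
These observations pin down the coefficients.

2*x^3 + 3*x^2*y - 3*x^2*z - y^2*z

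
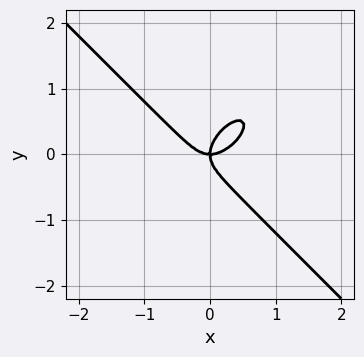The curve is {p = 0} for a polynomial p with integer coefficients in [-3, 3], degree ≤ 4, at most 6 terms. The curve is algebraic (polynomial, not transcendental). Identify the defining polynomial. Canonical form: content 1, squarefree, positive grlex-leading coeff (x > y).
deg p = 3. The shape is more complex than any degree-2 curve.
Reading off the gridlines: it crosses the x-axis at the gridline x = 0; it meets the y-axis at y = 0 (among the integer gridlines).
Putting this together gives p.

3*x^3 - x^2*y - x*y^2 + 3*y^3 - 2*x*y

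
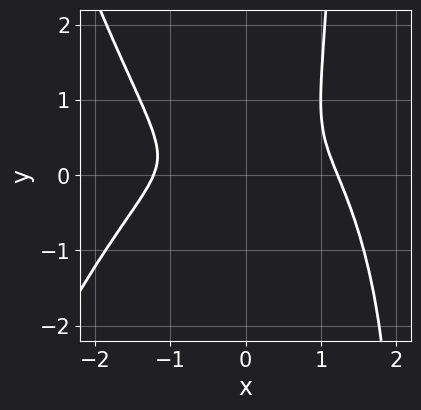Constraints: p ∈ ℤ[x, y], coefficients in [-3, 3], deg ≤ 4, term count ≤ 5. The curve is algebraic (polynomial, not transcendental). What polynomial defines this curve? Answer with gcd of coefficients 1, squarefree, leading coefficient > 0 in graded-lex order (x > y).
1. The degree is 4 — the shape is more complex than any degree-3 curve.
2. Matching integer coefficients to the picture gives p.

2*x^4 + 2*x^2*y + 2*x*y^2 - 3*x^2 - 3*y^2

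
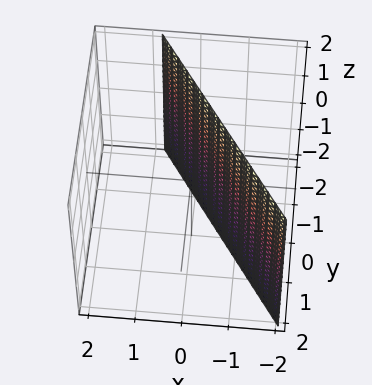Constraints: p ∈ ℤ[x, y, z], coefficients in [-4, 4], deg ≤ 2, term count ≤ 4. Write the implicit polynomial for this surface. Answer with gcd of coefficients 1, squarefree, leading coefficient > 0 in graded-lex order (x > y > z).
3*x + 2*y + 2

deg p = 1. The surface is flat (a plane).
Observable constraints: it misses every integer gridline on the z-axis; one y-axis crossing is at y = -1.
Solving for integer coefficients yields p as stated.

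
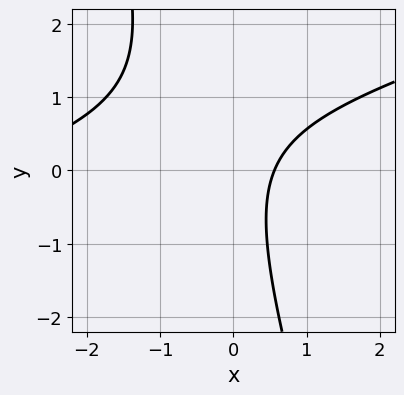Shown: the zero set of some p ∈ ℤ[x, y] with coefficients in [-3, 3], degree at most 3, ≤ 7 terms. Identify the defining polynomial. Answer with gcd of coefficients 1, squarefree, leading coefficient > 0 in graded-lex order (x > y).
First, degree: a generic line meets the curve in up to 2 points, so deg p = 2.
Next, from the axis intercepts and sections: no y-intercept at any integer in the box.
Finally, assembling these constraints gives the stated polynomial.

x^2 - 3*x*y - y^2 + 3*x - 2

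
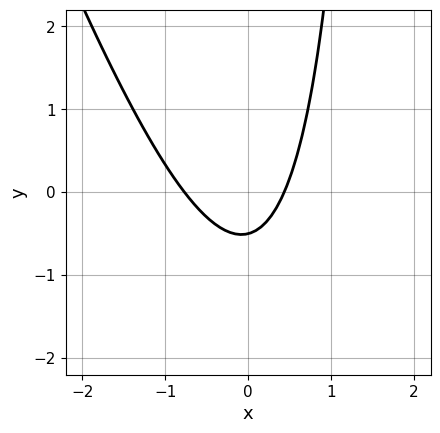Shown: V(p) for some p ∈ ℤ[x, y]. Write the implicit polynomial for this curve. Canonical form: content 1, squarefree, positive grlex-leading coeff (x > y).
Degree: the shape is more complex than any degree-1 curve, so deg p = 2.
The integer polynomial consistent with all of this is the stated p.

3*x^2 + x*y + x - 2*y - 1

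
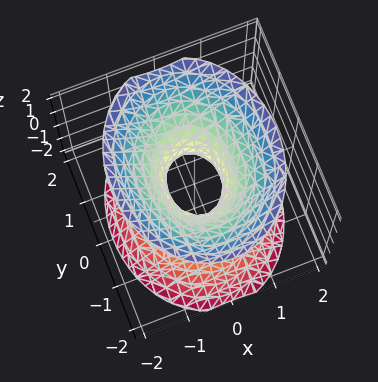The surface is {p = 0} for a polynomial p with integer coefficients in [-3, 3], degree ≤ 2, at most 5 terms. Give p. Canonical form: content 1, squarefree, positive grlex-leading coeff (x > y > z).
1. deg p = 2.
2. Symmetries: it's symmetric under z → −z, forcing even powers of z; the x ↦ −x reflection is a symmetry, so x appears only in even powers; the y ↦ −y reflection is a symmetry, so y appears only in even powers.
3. From the visible intercepts: no z-intercept at any integer in the box.
4. Solving for integer coefficients yields p as stated.

3*x^2 + 2*y^2 - 2*z^2 - 1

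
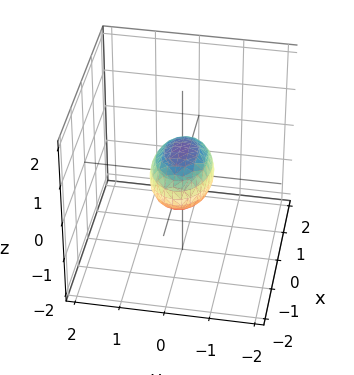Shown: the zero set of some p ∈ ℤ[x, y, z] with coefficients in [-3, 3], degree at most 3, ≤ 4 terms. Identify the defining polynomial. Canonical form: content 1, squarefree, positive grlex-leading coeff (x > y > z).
First, the degree is 2 — a closed, bounded, convex surface; a quadric.
Next, symmetries: it's symmetric under z → −z, forcing even powers of z; the x ↦ −x reflection is a symmetry, so x appears only in even powers; it's symmetric under y → −y, forcing even powers of y.
Then, against the integer gridlines: the x-axis gridline crossings are at x ∈ {-1, 1}.
Finally, together with the visible shape, these determine p as stated.

x^2 + 2*y^2 + 2*z^2 - 1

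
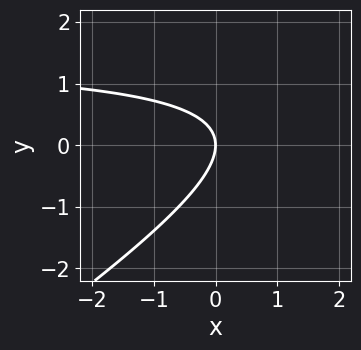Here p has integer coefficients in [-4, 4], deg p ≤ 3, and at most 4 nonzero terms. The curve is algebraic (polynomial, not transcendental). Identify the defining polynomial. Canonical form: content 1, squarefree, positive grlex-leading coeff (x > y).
2*x*y - 3*y^2 - 3*x

1. The degree is 2 — the shape is more complex than any degree-1 curve.
2. From the axis intercepts and sections: one y-axis crossing is at y = 0; it meets the x-axis at x = 0 (among the integer gridlines).
3. Solving for integer coefficients yields p as stated.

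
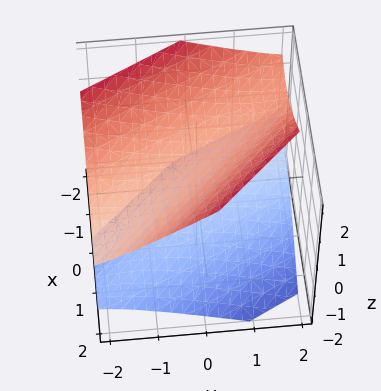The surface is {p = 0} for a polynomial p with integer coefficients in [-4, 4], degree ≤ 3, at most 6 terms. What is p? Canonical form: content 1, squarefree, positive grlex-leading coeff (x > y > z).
2*x^2 + 3*x*y + y^2 + y*z - 3*z^2 + 2

(a) The picture has 2 separate pieces.
(b) deg p = 2.
(c) Reading off the gridlines: it misses every integer gridline on the x-axis; it misses every integer gridline on the y-axis.
(d) The integer polynomial consistent with all of this is the stated p.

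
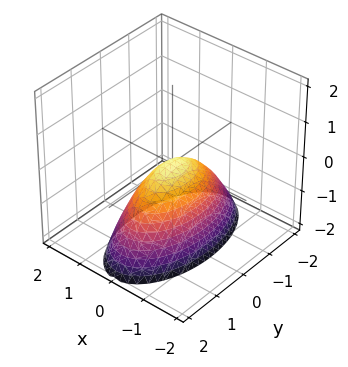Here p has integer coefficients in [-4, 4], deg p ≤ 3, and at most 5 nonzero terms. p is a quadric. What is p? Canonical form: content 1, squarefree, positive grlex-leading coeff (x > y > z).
First, degree: a single bowl opening along one axis; a quadric, so deg p = 2.
Next, symmetries: it's symmetric under y → −y, forcing even powers of y; it's symmetric under x → −x, forcing even powers of x.
Then, from the visible intercepts: it crosses the z-axis at the gridline z = 0; it meets the x-axis at x = 0 (among the integer gridlines); it meets the y-axis at y = 0 (among the integer gridlines).
Finally, fitting integer coefficients to these (and the overall shape) gives p.

3*x^2 + y^2 + 2*z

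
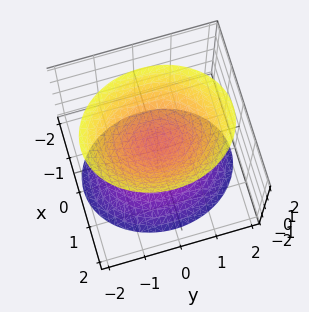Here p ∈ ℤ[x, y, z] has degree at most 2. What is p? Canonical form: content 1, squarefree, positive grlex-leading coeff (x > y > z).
3*x^2 + 2*y^2 - 2*z^2 + 1

1. There are 2 components. Treating them together as one polynomial.
2. The degree is 2 — two sheets facing apart; a quadric.
3. Symmetries: it's symmetric under z → −z, forcing even powers of z; it's symmetric under y → −y, forcing even powers of y; the x ↦ −x reflection is a symmetry, so x appears only in even powers.
4. From the visible intercepts: it misses every integer gridline on the x-axis; no y-intercept at any integer in the box.
5. Matching integer coefficients to the picture gives p.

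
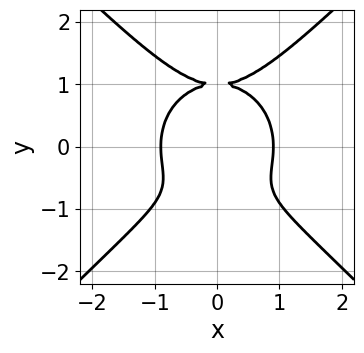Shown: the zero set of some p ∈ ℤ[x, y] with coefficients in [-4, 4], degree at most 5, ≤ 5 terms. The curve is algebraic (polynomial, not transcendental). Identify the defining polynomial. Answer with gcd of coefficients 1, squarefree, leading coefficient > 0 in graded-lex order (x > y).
First, degree: the shape is more complex than any degree-3 curve, so deg p = 4.
Next, symmetries: the x ↦ −x reflection is a symmetry, so x appears only in even powers.
Then, from the axis intercepts and sections: it meets the y-axis at y = 1 (among the integer gridlines).
Finally, together with the visible shape, these determine p as stated.

3*x^4 - 3*y^4 + 2*y^3 + 3*y^2 - 2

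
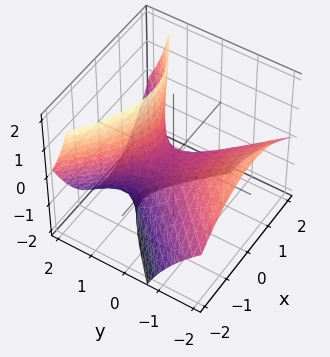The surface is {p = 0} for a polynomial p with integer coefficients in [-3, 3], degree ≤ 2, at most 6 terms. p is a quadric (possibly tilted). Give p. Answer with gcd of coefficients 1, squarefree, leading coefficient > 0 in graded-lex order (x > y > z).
2*x^2 - 2*y^2 - 3*y*z + 2*z

(a) Degree: the shape is more complex than any degree-1 surface, so deg p = 2.
(b) Reading off the gridlines: it meets the z-axis at z = 0 (among the integer gridlines); it crosses the y-axis at the gridline y = 0; it meets the x-axis at x = 0 (among the integer gridlines).
(c) The integer polynomial consistent with all of this is the stated p.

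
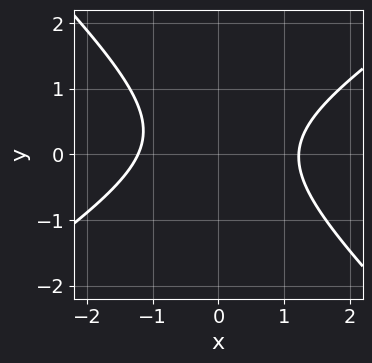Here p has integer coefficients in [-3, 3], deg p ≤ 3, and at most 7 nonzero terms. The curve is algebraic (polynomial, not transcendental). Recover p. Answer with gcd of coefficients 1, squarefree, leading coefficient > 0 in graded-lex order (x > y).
2*x^2 - x*y - 3*y^2 + y - 3

(a) deg p = 2. A generic line meets the curve in up to 2 points.
(b) From the axis intercepts and sections: it misses every integer gridline on the y-axis.
(c) These observations pin down the coefficients.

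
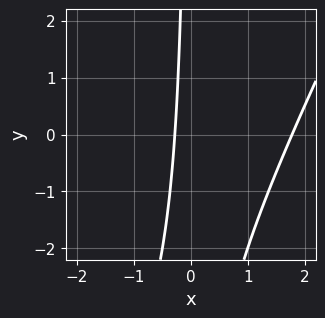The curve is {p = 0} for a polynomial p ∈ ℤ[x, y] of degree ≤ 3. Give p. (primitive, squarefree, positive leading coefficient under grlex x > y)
1. deg p = 2.
2. Reading off the gridlines: the curve avoids every integer y-axis point in the box.
3. Together with the visible shape, these determine p as stated.

2*x^2 - x*y - 3*x - 1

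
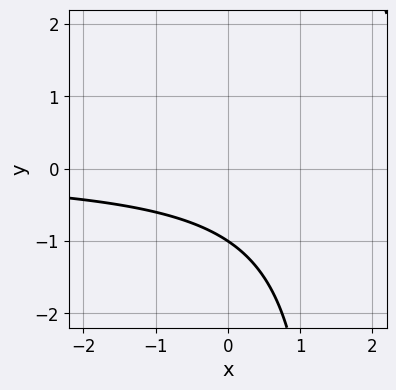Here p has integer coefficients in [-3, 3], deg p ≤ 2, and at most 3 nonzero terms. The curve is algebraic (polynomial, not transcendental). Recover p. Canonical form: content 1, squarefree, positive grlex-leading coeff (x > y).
2*x*y - 3*y - 3

1. The degree is 2 — no degree-1 curve has this shape.
2. Observable constraints: it meets the y-axis at y = -1 (among the integer gridlines); it misses every integer gridline on the x-axis.
3. The integer polynomial consistent with all of this is the stated p.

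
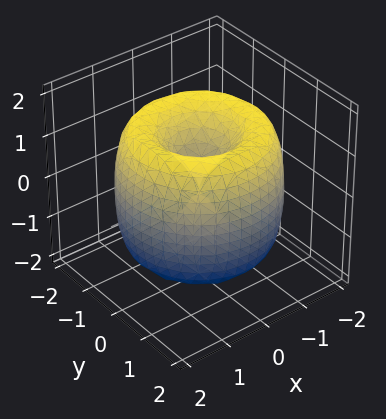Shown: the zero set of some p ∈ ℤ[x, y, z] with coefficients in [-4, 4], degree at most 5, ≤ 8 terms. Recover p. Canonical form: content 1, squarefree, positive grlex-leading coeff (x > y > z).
(a) The degree is 4 — the shape is more complex than any degree-3 surface.
(b) Symmetries: every cross-section ⟂ z is a circle, so x, y appear only via x² + y².
(c) From the axis intercepts and sections: one y-axis crossing is at y = 0; a circular section at z = -1 has radius between 0 and 1; it crosses the x-axis at the gridline x = 0; one z-axis crossing is at z = 0.
(d) These observations pin down the coefficients.

x^4 + 2*x^2*y^2 + y^4 - 3*x^2 - 3*y^2 + z^2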